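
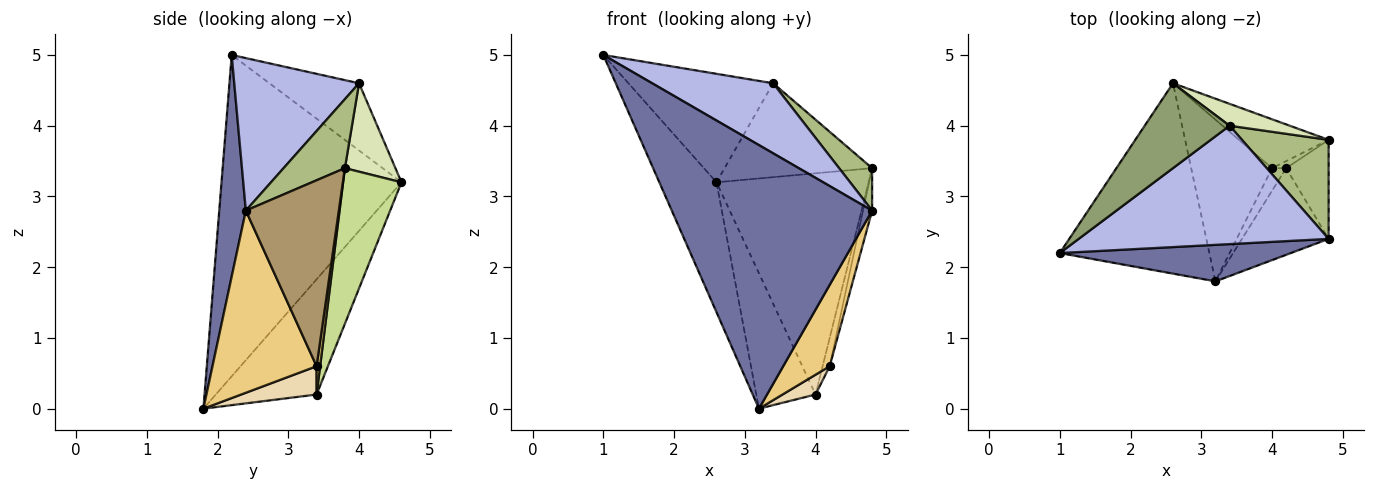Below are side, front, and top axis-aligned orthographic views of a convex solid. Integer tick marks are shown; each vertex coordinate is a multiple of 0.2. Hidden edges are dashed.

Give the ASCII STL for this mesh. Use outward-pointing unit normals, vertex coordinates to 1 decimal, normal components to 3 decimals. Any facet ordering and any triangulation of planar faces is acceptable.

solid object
 facet normal 0.130 -0.982 0.136
  outer loop
   vertex 3.2 1.8 0.0
   vertex 4.8 2.4 2.8
   vertex 1.0 2.2 5.0
  endloop
 endfacet
 facet normal -0.871 0.277 -0.405
  outer loop
   vertex 3.2 1.8 0.0
   vertex 1.0 2.2 5.0
   vertex 2.6 4.6 3.2
  endloop
 endfacet
 facet normal -0.738 0.434 -0.518
  outer loop
   vertex 4.0 3.4 0.2
   vertex 3.2 1.8 0.0
   vertex 2.6 4.6 3.2
  endloop
 endfacet
 facet normal 0.465 -0.451 0.762
  outer loop
   vertex 3.4 4.0 4.6
   vertex 1.0 2.2 5.0
   vertex 4.8 2.4 2.8
  endloop
 endfacet
 facet normal -0.439 0.708 0.554
  outer loop
   vertex 3.4 4.0 4.6
   vertex 2.6 4.6 3.2
   vertex 1.0 2.2 5.0
  endloop
 endfacet
 facet normal 0.590 -0.318 0.742
  outer loop
   vertex 4.8 3.8 3.4
   vertex 3.4 4.0 4.6
   vertex 4.8 2.4 2.8
  endloop
 endfacet
 facet normal 0.351 0.914 -0.202
  outer loop
   vertex 4.8 3.8 3.4
   vertex 4.0 3.4 0.2
   vertex 2.6 4.6 3.2
  endloop
 endfacet
 facet normal 0.316 0.924 0.215
  outer loop
   vertex 4.8 3.8 3.4
   vertex 2.6 4.6 3.2
   vertex 3.4 4.0 4.6
  endloop
 endfacet
 facet normal 0.971 0.095 -0.222
  outer loop
   vertex 4.2 3.4 0.6
   vertex 4.8 3.8 3.4
   vertex 4.8 2.4 2.8
  endloop
 endfacet
 facet normal 0.436 0.873 -0.218
  outer loop
   vertex 4.2 3.4 0.6
   vertex 4.0 3.4 0.2
   vertex 4.8 3.8 3.4
  endloop
 endfacet
 facet normal 0.837 -0.374 -0.398
  outer loop
   vertex 4.2 3.4 0.6
   vertex 4.8 2.4 2.8
   vertex 3.2 1.8 0.0
  endloop
 endfacet
 facet normal 0.833 -0.364 -0.416
  outer loop
   vertex 4.2 3.4 0.6
   vertex 3.2 1.8 0.0
   vertex 4.0 3.4 0.2
  endloop
 endfacet
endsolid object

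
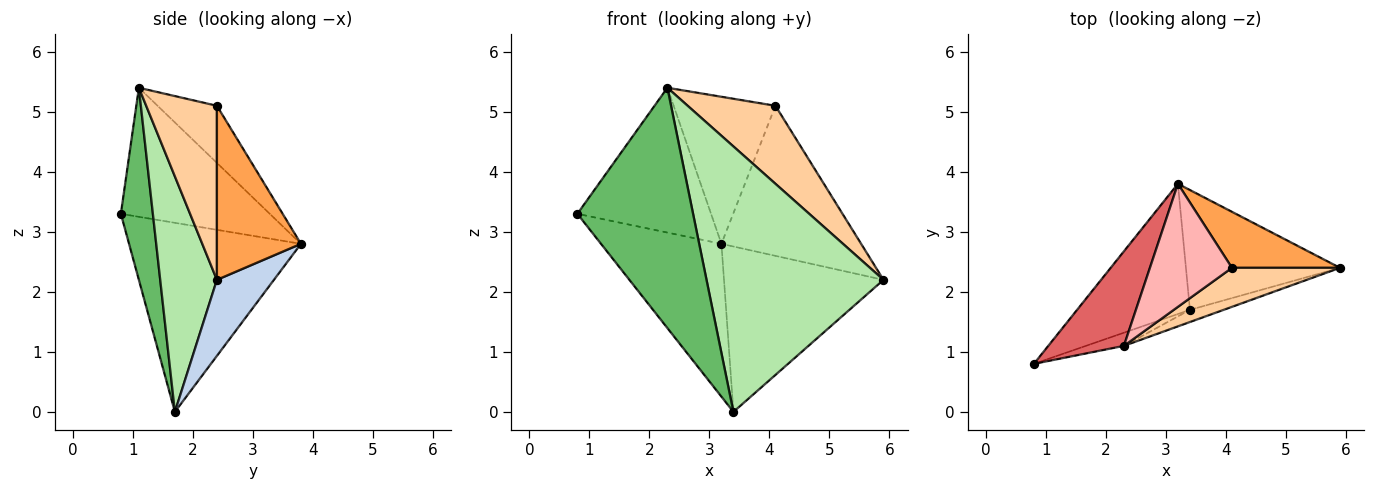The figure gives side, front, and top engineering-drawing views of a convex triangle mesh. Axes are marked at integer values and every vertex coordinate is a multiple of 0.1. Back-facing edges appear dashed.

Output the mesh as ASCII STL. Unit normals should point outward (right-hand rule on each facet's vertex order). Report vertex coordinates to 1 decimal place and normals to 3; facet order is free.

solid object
 facet normal -0.736 0.515 -0.439
  outer loop
   vertex 3.4 1.7 0.0
   vertex 0.8 0.8 3.3
   vertex 3.2 3.8 2.8
  endloop
 endfacet
 facet normal 0.278 0.778 -0.564
  outer loop
   vertex 3.4 1.7 0.0
   vertex 3.2 3.8 2.8
   vertex 5.9 2.4 2.2
  endloop
 endfacet
 facet normal 0.491 0.816 0.305
  outer loop
   vertex 4.1 2.4 5.1
   vertex 5.9 2.4 2.2
   vertex 3.2 3.8 2.8
  endloop
 endfacet
 facet normal 0.585 -0.726 0.363
  outer loop
   vertex 2.3 1.1 5.4
   vertex 5.9 2.4 2.2
   vertex 4.1 2.4 5.1
  endloop
 endfacet
 facet normal 0.266 -0.962 -0.053
  outer loop
   vertex 2.3 1.1 5.4
   vertex 0.8 0.8 3.3
   vertex 3.4 1.7 0.0
  endloop
 endfacet
 facet normal 0.305 -0.951 -0.044
  outer loop
   vertex 2.3 1.1 5.4
   vertex 3.4 1.7 0.0
   vertex 5.9 2.4 2.2
  endloop
 endfacet
 facet normal -0.682 0.612 0.400
  outer loop
   vertex 2.3 1.1 5.4
   vertex 3.2 3.8 2.8
   vertex 0.8 0.8 3.3
  endloop
 endfacet
 facet normal -0.408 0.700 0.586
  outer loop
   vertex 2.3 1.1 5.4
   vertex 4.1 2.4 5.1
   vertex 3.2 3.8 2.8
  endloop
 endfacet
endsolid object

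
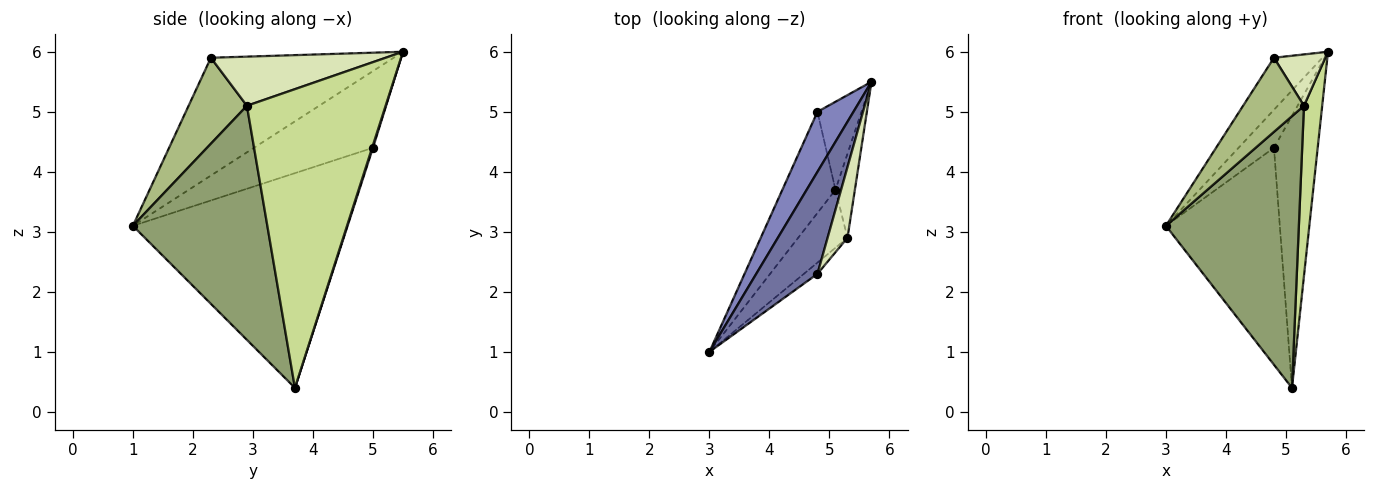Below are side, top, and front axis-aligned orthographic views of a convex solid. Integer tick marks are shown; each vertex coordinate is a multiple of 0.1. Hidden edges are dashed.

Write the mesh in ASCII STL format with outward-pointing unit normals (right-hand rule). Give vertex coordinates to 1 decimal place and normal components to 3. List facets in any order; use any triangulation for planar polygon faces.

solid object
 facet normal -0.864 0.229 0.449
  outer loop
   vertex 4.8 2.3 5.9
   vertex 5.7 5.5 6.0
   vertex 3.0 1.0 3.1
  endloop
 endfacet
 facet normal -0.874 0.260 0.410
  outer loop
   vertex 4.8 5.0 4.4
   vertex 3.0 1.0 3.1
   vertex 5.7 5.5 6.0
  endloop
 endfacet
 facet normal -0.863 0.458 -0.214
  outer loop
   vertex 4.8 5.0 4.4
   vertex 5.1 3.7 0.4
   vertex 3.0 1.0 3.1
  endloop
 endfacet
 facet normal 0.019 0.951 -0.308
  outer loop
   vertex 4.8 5.0 4.4
   vertex 5.7 5.5 6.0
   vertex 5.1 3.7 0.4
  endloop
 endfacet
 facet normal 0.703 -0.695 -0.148
  outer loop
   vertex 5.3 2.9 5.1
   vertex 3.0 1.0 3.1
   vertex 5.1 3.7 0.4
  endloop
 endfacet
 facet normal 0.688 -0.718 -0.109
  outer loop
   vertex 5.3 2.9 5.1
   vertex 4.8 2.3 5.9
   vertex 3.0 1.0 3.1
  endloop
 endfacet
 facet normal 0.989 -0.130 -0.064
  outer loop
   vertex 5.3 2.9 5.1
   vertex 5.1 3.7 0.4
   vertex 5.7 5.5 6.0
  endloop
 endfacet
 facet normal 0.894 -0.263 0.362
  outer loop
   vertex 5.3 2.9 5.1
   vertex 5.7 5.5 6.0
   vertex 4.8 2.3 5.9
  endloop
 endfacet
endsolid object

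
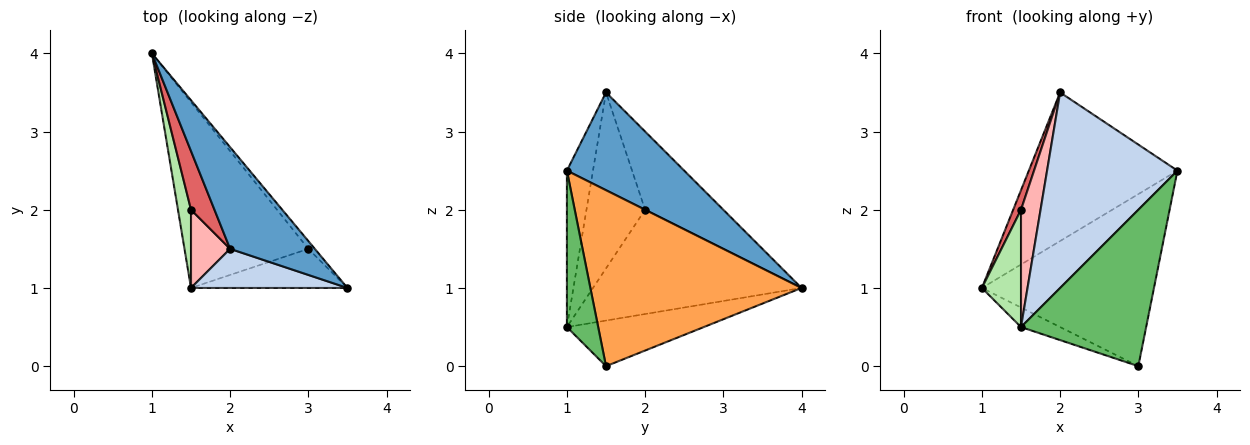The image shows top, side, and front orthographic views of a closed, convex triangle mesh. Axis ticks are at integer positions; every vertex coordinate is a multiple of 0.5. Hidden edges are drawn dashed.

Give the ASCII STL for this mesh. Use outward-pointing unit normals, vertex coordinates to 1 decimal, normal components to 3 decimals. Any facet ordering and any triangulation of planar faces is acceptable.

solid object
 facet normal 0.546 0.691 0.473
  outer loop
   vertex 2.0 1.5 3.5
   vertex 3.5 1.0 2.5
   vertex 1.0 4.0 1.0
  endloop
 endfacet
 facet normal -0.192 -0.962 0.192
  outer loop
   vertex 2.0 1.5 3.5
   vertex 1.5 1.0 0.5
   vertex 3.5 1.0 2.5
  endloop
 endfacet
 facet normal 0.775 0.631 -0.029
  outer loop
   vertex 3.0 1.5 0.0
   vertex 1.0 4.0 1.0
   vertex 3.5 1.0 2.5
  endloop
 endfacet
 facet normal -0.344 0.098 -0.934
  outer loop
   vertex 3.0 1.5 0.0
   vertex 1.5 1.0 0.5
   vertex 1.0 4.0 1.0
  endloop
 endfacet
 facet normal 0.236 -0.943 -0.236
  outer loop
   vertex 3.0 1.5 0.0
   vertex 3.5 1.0 2.5
   vertex 1.5 1.0 0.5
  endloop
 endfacet
 facet normal -0.976 -0.183 0.122
  outer loop
   vertex 1.5 2.0 2.0
   vertex 1.0 4.0 1.0
   vertex 1.5 1.0 0.5
  endloop
 endfacet
 facet normal -0.953 -0.095 0.286
  outer loop
   vertex 1.5 2.0 2.0
   vertex 2.0 1.5 3.5
   vertex 1.0 4.0 1.0
  endloop
 endfacet
 facet normal -0.928 -0.309 0.206
  outer loop
   vertex 1.5 2.0 2.0
   vertex 1.5 1.0 0.5
   vertex 2.0 1.5 3.5
  endloop
 endfacet
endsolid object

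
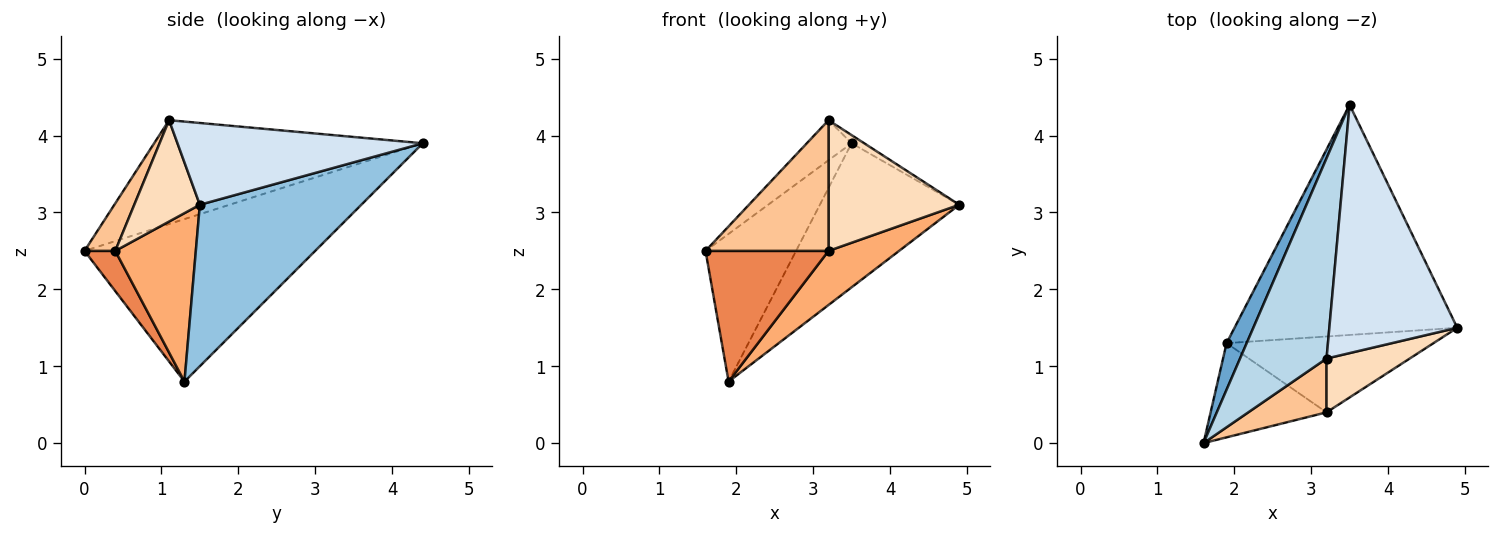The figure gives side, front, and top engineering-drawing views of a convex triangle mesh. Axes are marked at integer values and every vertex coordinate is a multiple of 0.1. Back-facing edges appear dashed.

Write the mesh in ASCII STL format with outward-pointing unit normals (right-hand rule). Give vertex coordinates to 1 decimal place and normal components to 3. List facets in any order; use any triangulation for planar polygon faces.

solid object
 facet normal -0.925 0.363 0.114
  outer loop
   vertex 1.9 1.3 0.8
   vertex 1.6 0.0 2.5
   vertex 3.5 4.4 3.9
  endloop
 endfacet
 facet normal 0.524 0.452 -0.722
  outer loop
   vertex 1.9 1.3 0.8
   vertex 3.5 4.4 3.9
   vertex 4.9 1.5 3.1
  endloop
 endfacet
 facet normal -0.762 0.127 0.635
  outer loop
   vertex 3.2 1.1 4.2
   vertex 3.5 4.4 3.9
   vertex 1.6 0.0 2.5
  endloop
 endfacet
 facet normal 0.538 0.028 0.842
  outer loop
   vertex 3.2 1.1 4.2
   vertex 4.9 1.5 3.1
   vertex 3.5 4.4 3.9
  endloop
 endfacet
 facet normal 0.199 -0.795 -0.573
  outer loop
   vertex 3.2 0.4 2.5
   vertex 1.6 0.0 2.5
   vertex 1.9 1.3 0.8
  endloop
 endfacet
 facet normal 0.553 -0.484 -0.679
  outer loop
   vertex 3.2 0.4 2.5
   vertex 1.9 1.3 0.8
   vertex 4.9 1.5 3.1
  endloop
 endfacet
 facet normal 0.225 -0.901 0.371
  outer loop
   vertex 3.2 0.4 2.5
   vertex 3.2 1.1 4.2
   vertex 1.6 0.0 2.5
  endloop
 endfacet
 facet normal 0.421 -0.839 0.345
  outer loop
   vertex 3.2 0.4 2.5
   vertex 4.9 1.5 3.1
   vertex 3.2 1.1 4.2
  endloop
 endfacet
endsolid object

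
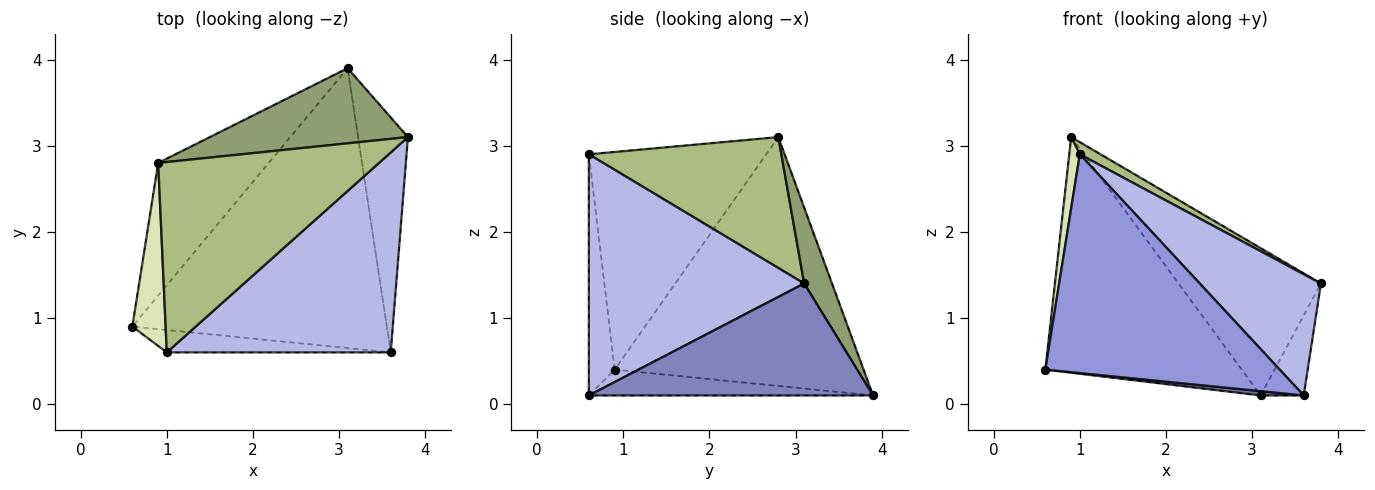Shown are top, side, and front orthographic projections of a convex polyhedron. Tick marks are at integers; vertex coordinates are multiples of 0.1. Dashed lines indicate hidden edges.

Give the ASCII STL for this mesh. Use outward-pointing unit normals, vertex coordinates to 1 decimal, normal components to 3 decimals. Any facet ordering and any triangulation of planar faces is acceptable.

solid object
 facet normal -0.101 -0.015 -0.995
  outer loop
   vertex 3.1 3.9 0.1
   vertex 3.6 0.6 0.1
   vertex 0.6 0.9 0.4
  endloop
 endfacet
 facet normal 0.905 0.137 -0.403
  outer loop
   vertex 3.1 3.9 0.1
   vertex 3.8 3.1 1.4
   vertex 3.6 0.6 0.1
  endloop
 endfacet
 facet normal -0.109 -0.989 -0.101
  outer loop
   vertex 1.0 0.6 2.9
   vertex 0.6 0.9 0.4
   vertex 3.6 0.6 0.1
  endloop
 endfacet
 facet normal 0.677 -0.381 0.629
  outer loop
   vertex 1.0 0.6 2.9
   vertex 3.6 0.6 0.1
   vertex 3.8 3.1 1.4
  endloop
 endfacet
 facet normal 0.172 0.878 0.448
  outer loop
   vertex 0.9 2.8 3.1
   vertex 3.8 3.1 1.4
   vertex 3.1 3.9 0.1
  endloop
 endfacet
 facet normal 0.509 -0.055 0.859
  outer loop
   vertex 0.9 2.8 3.1
   vertex 1.0 0.6 2.9
   vertex 3.8 3.1 1.4
  endloop
 endfacet
 facet normal -0.741 0.585 -0.329
  outer loop
   vertex 0.9 2.8 3.1
   vertex 3.1 3.9 0.1
   vertex 0.6 0.9 0.4
  endloop
 endfacet
 facet normal -0.987 -0.059 0.151
  outer loop
   vertex 0.9 2.8 3.1
   vertex 0.6 0.9 0.4
   vertex 1.0 0.6 2.9
  endloop
 endfacet
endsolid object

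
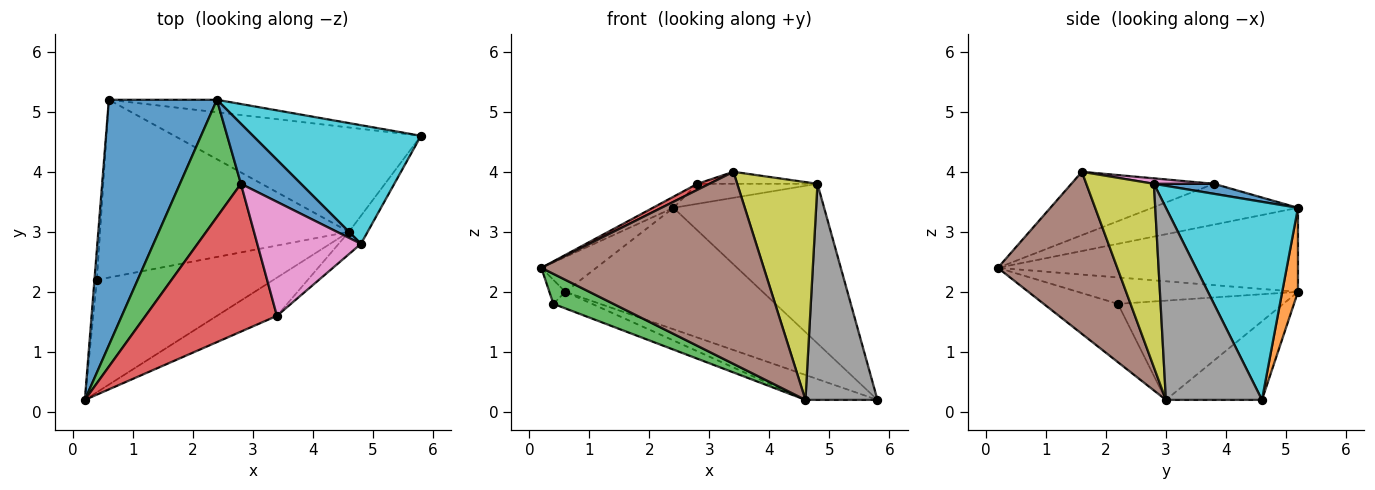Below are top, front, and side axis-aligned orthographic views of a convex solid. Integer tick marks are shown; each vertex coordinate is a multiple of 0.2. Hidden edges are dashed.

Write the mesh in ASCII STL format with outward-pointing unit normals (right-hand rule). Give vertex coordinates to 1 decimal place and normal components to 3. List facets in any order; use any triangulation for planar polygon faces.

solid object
 facet normal -0.610 0.112 0.784
  outer loop
   vertex 0.6 5.2 2.0
   vertex 0.2 0.2 2.4
   vertex 2.4 5.2 3.4
  endloop
 endfacet
 facet normal 0.079 0.992 -0.102
  outer loop
   vertex 0.6 5.2 2.0
   vertex 2.4 5.2 3.4
   vertex 5.8 4.6 0.2
  endloop
 endfacet
 facet normal -0.555 0.078 0.828
  outer loop
   vertex 2.8 3.8 3.8
   vertex 2.4 5.2 3.4
   vertex 0.2 0.2 2.4
  endloop
 endfacet
 facet normal -0.434 -0.037 0.900
  outer loop
   vertex 2.8 3.8 3.8
   vertex 0.2 0.2 2.4
   vertex 3.4 1.6 4.0
  endloop
 endfacet
 facet normal -0.296 0.222 -0.929
  outer loop
   vertex 4.6 3.0 0.2
   vertex 0.6 5.2 2.0
   vertex 5.8 4.6 0.2
  endloop
 endfacet
 facet normal 0.466 -0.868 -0.173
  outer loop
   vertex 4.6 3.0 0.2
   vertex 3.4 1.6 4.0
   vertex 0.2 0.2 2.4
  endloop
 endfacet
 facet normal 0.052 0.105 0.993
  outer loop
   vertex 4.8 2.8 3.8
   vertex 2.8 3.8 3.8
   vertex 3.4 1.6 4.0
  endloop
 endfacet
 facet normal 0.798 -0.598 -0.078
  outer loop
   vertex 4.8 2.8 3.8
   vertex 4.6 3.0 0.2
   vertex 5.8 4.6 0.2
  endloop
 endfacet
 facet normal 0.642 -0.762 -0.078
  outer loop
   vertex 4.8 2.8 3.8
   vertex 3.4 1.6 4.0
   vertex 4.6 3.0 0.2
  endloop
 endfacet
 facet normal 0.575 0.657 0.488
  outer loop
   vertex 4.8 2.8 3.8
   vertex 5.8 4.6 0.2
   vertex 2.4 5.2 3.4
  endloop
 endfacet
 facet normal 0.156 0.312 0.937
  outer loop
   vertex 4.8 2.8 3.8
   vertex 2.4 5.2 3.4
   vertex 2.8 3.8 3.8
  endloop
 endfacet
 facet normal -0.993 0.072 -0.090
  outer loop
   vertex 0.4 2.2 1.8
   vertex 0.2 0.2 2.4
   vertex 0.6 5.2 2.0
  endloop
 endfacet
 facet normal -0.304 -0.246 -0.920
  outer loop
   vertex 0.4 2.2 1.8
   vertex 4.6 3.0 0.2
   vertex 0.2 0.2 2.4
  endloop
 endfacet
 facet normal -0.369 0.086 -0.925
  outer loop
   vertex 0.4 2.2 1.8
   vertex 0.6 5.2 2.0
   vertex 4.6 3.0 0.2
  endloop
 endfacet
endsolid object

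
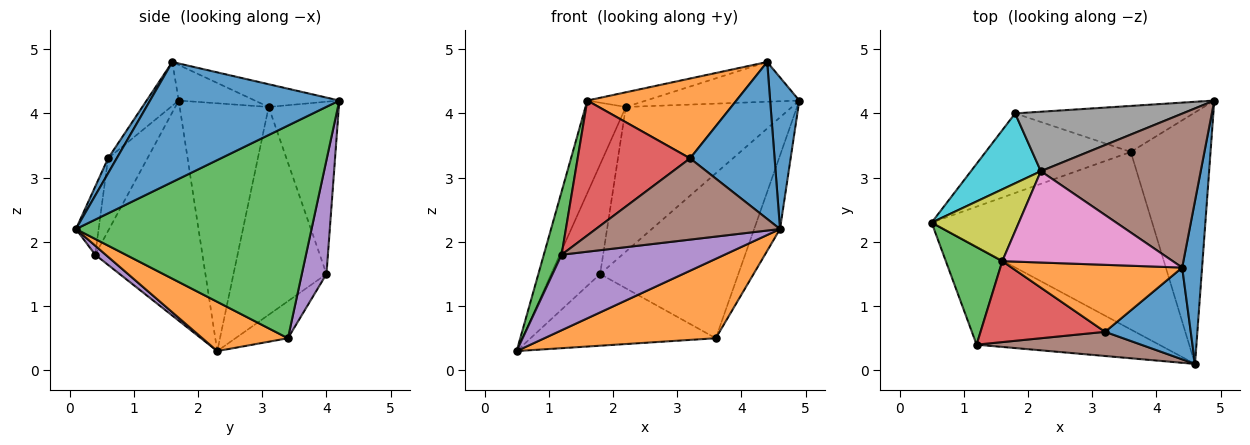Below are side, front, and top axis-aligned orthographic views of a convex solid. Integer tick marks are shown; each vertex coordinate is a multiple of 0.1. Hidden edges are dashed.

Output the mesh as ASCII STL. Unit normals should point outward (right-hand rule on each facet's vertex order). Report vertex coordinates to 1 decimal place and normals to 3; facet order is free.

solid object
 facet normal 0.975 -0.150 0.162
  outer loop
   vertex 4.4 1.6 4.8
   vertex 4.6 0.1 2.2
   vertex 4.9 4.2 4.2
  endloop
 endfacet
 facet normal 0.200 -0.400 -0.894
  outer loop
   vertex 3.6 3.4 0.5
   vertex 4.6 0.1 2.2
   vertex 0.5 2.3 0.3
  endloop
 endfacet
 facet normal 0.931 0.102 -0.349
  outer loop
   vertex 3.6 3.4 0.5
   vertex 4.9 4.2 4.2
   vertex 4.6 0.1 2.2
  endloop
 endfacet
 facet normal -0.186 0.658 -0.730
  outer loop
   vertex 1.8 4.0 1.5
   vertex 3.6 3.4 0.5
   vertex 0.5 2.3 0.3
  endloop
 endfacet
 facet normal 0.169 0.949 -0.265
  outer loop
   vertex 1.8 4.0 1.5
   vertex 4.9 4.2 4.2
   vertex 3.6 3.4 0.5
  endloop
 endfacet
 facet normal -0.136 0.248 0.959
  outer loop
   vertex 2.2 3.1 4.1
   vertex 4.4 1.6 4.8
   vertex 4.9 4.2 4.2
  endloop
 endfacet
 facet normal -0.202 0.156 0.967
  outer loop
   vertex 2.2 3.1 4.1
   vertex 1.6 1.7 4.2
   vertex 4.4 1.6 4.8
  endloop
 endfacet
 facet normal -0.364 0.861 0.354
  outer loop
   vertex 2.2 3.1 4.1
   vertex 4.9 4.2 4.2
   vertex 1.8 4.0 1.5
  endloop
 endfacet
 facet normal -0.867 0.393 0.305
  outer loop
   vertex 2.2 3.1 4.1
   vertex 0.5 2.3 0.3
   vertex 1.6 1.7 4.2
  endloop
 endfacet
 facet normal -0.848 0.447 0.285
  outer loop
   vertex 2.2 3.1 4.1
   vertex 1.8 4.0 1.5
   vertex 0.5 2.3 0.3
  endloop
 endfacet
 facet normal 0.088 -0.860 0.503
  outer loop
   vertex 3.2 0.6 3.3
   vertex 4.6 0.1 2.2
   vertex 4.4 1.6 4.8
  endloop
 endfacet
 facet normal -0.163 -0.756 0.634
  outer loop
   vertex 3.2 0.6 3.3
   vertex 4.4 1.6 4.8
   vertex 1.6 1.7 4.2
  endloop
 endfacet
 facet normal -0.956 -0.159 0.245
  outer loop
   vertex 1.2 0.4 1.8
   vertex 1.6 1.7 4.2
   vertex 0.5 2.3 0.3
  endloop
 endfacet
 facet normal -0.287 -0.821 0.493
  outer loop
   vertex 1.2 0.4 1.8
   vertex 3.2 0.6 3.3
   vertex 1.6 1.7 4.2
  endloop
 endfacet
 facet normal 0.039 -0.610 -0.791
  outer loop
   vertex 1.2 0.4 1.8
   vertex 0.5 2.3 0.3
   vertex 4.6 0.1 2.2
  endloop
 endfacet
 facet normal -0.117 -0.952 0.283
  outer loop
   vertex 1.2 0.4 1.8
   vertex 4.6 0.1 2.2
   vertex 3.2 0.6 3.3
  endloop
 endfacet
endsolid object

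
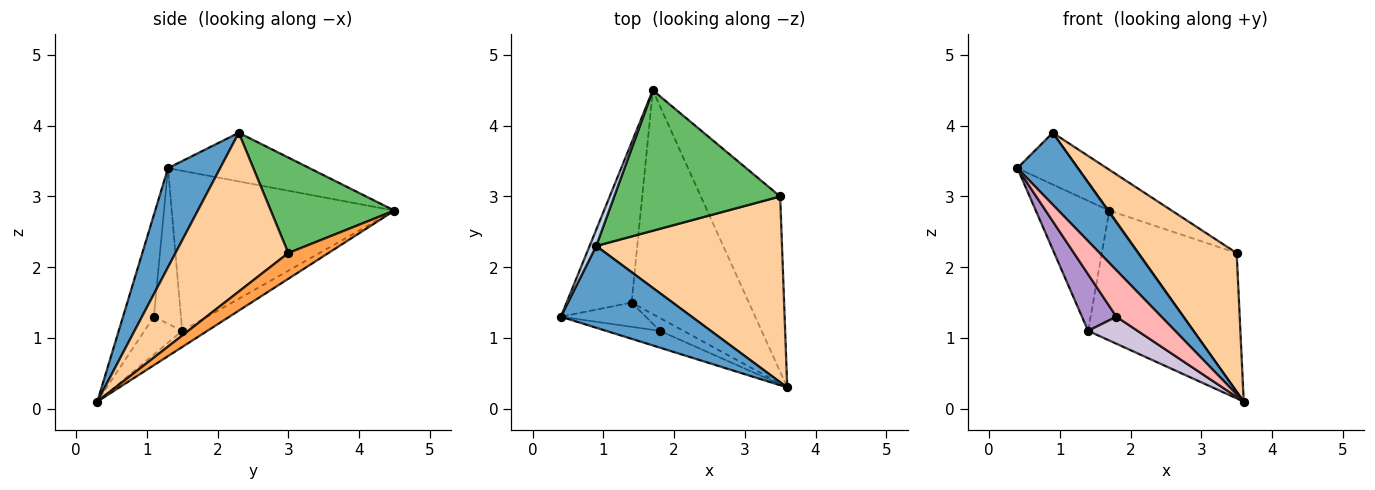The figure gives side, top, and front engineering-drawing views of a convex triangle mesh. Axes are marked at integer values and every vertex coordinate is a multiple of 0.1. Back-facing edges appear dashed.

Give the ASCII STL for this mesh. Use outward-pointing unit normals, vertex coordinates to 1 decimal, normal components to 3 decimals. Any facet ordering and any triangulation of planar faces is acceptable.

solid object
 facet normal 0.494 -0.574 0.653
  outer loop
   vertex 0.9 2.3 3.9
   vertex 0.4 1.3 3.4
   vertex 3.6 0.3 0.1
  endloop
 endfacet
 facet normal -0.911 0.393 0.124
  outer loop
   vertex 0.9 2.3 3.9
   vertex 1.7 4.5 2.8
   vertex 0.4 1.3 3.4
  endloop
 endfacet
 facet normal 0.247 0.601 -0.760
  outer loop
   vertex 3.5 3.0 2.2
   vertex 3.6 0.3 0.1
   vertex 1.7 4.5 2.8
  endloop
 endfacet
 facet normal 0.565 -0.493 0.661
  outer loop
   vertex 3.5 3.0 2.2
   vertex 0.9 2.3 3.9
   vertex 3.6 0.3 0.1
  endloop
 endfacet
 facet normal 0.484 0.244 0.840
  outer loop
   vertex 3.5 3.0 2.2
   vertex 1.7 4.5 2.8
   vertex 0.9 2.3 3.9
  endloop
 endfacet
 facet normal -0.886 0.292 -0.360
  outer loop
   vertex 1.4 1.5 1.1
   vertex 0.4 1.3 3.4
   vertex 1.7 4.5 2.8
  endloop
 endfacet
 facet normal -0.118 0.498 -0.859
  outer loop
   vertex 1.4 1.5 1.1
   vertex 1.7 4.5 2.8
   vertex 3.6 0.3 0.1
  endloop
 endfacet
 facet normal -0.542 -0.790 -0.286
  outer loop
   vertex 1.8 1.1 1.3
   vertex 3.6 0.3 0.1
   vertex 0.4 1.3 3.4
  endloop
 endfacet
 facet normal -0.585 -0.745 -0.319
  outer loop
   vertex 1.8 1.1 1.3
   vertex 0.4 1.3 3.4
   vertex 1.4 1.5 1.1
  endloop
 endfacet
 facet normal -0.567 -0.744 -0.354
  outer loop
   vertex 1.8 1.1 1.3
   vertex 1.4 1.5 1.1
   vertex 3.6 0.3 0.1
  endloop
 endfacet
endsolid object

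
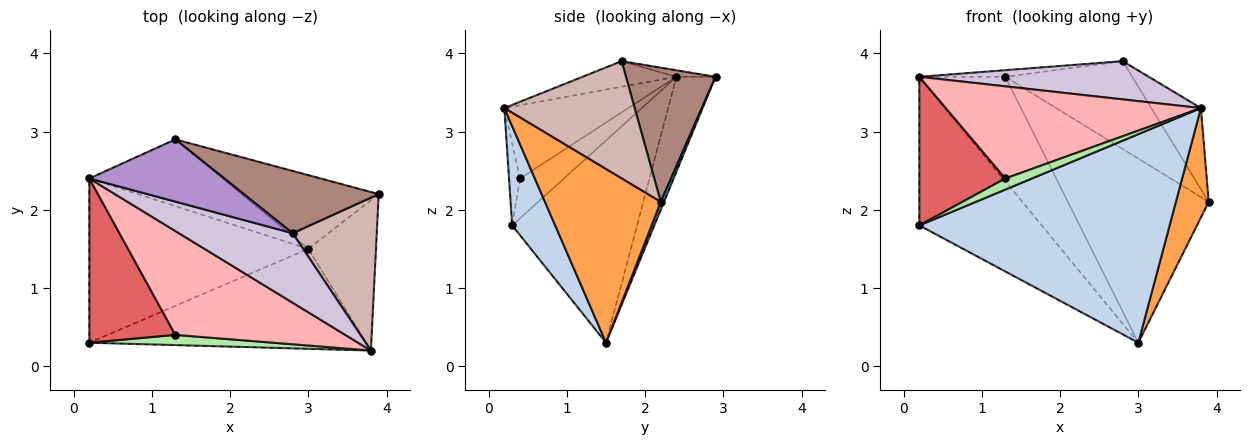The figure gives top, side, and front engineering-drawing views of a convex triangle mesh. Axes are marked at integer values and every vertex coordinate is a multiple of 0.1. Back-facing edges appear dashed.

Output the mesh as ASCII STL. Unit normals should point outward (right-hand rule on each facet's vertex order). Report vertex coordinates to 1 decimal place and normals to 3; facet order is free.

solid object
 facet normal 0.021 0.928 -0.372
  outer loop
   vertex 3.0 1.5 0.3
   vertex 1.3 2.9 3.7
   vertex 3.9 2.2 2.1
  endloop
 endfacet
 facet normal 0.153 -0.891 -0.427
  outer loop
   vertex 3.0 1.5 0.3
   vertex 3.8 0.2 3.3
   vertex 0.2 0.3 1.8
  endloop
 endfacet
 facet normal 0.901 -0.256 -0.351
  outer loop
   vertex 3.0 1.5 0.3
   vertex 3.9 2.2 2.1
   vertex 3.8 0.2 3.3
  endloop
 endfacet
 facet normal -0.565 0.554 -0.612
  outer loop
   vertex 0.2 2.4 3.7
   vertex 3.0 1.5 0.3
   vertex 0.2 0.3 1.8
  endloop
 endfacet
 facet normal -0.358 0.787 -0.503
  outer loop
   vertex 0.2 2.4 3.7
   vertex 1.3 2.9 3.7
   vertex 3.0 1.5 0.3
  endloop
 endfacet
 facet normal -0.290 -0.704 0.649
  outer loop
   vertex 1.3 0.4 2.4
   vertex 0.2 0.3 1.8
   vertex 3.8 0.2 3.3
  endloop
 endfacet
 facet normal -0.325 -0.635 0.701
  outer loop
   vertex 1.3 0.4 2.4
   vertex 0.2 2.4 3.7
   vertex 0.2 0.3 1.8
  endloop
 endfacet
 facet normal -0.307 -0.632 0.712
  outer loop
   vertex 1.3 0.4 2.4
   vertex 3.8 0.2 3.3
   vertex 0.2 2.4 3.7
  endloop
 endfacet
 facet normal -0.048 0.106 0.993
  outer loop
   vertex 2.8 1.7 3.9
   vertex 1.3 2.9 3.7
   vertex 0.2 2.4 3.7
  endloop
 endfacet
 facet normal -0.193 -0.473 0.860
  outer loop
   vertex 2.8 1.7 3.9
   vertex 0.2 2.4 3.7
   vertex 3.8 0.2 3.3
  endloop
 endfacet
 facet normal 0.499 0.707 0.501
  outer loop
   vertex 2.8 1.7 3.9
   vertex 3.9 2.2 2.1
   vertex 1.3 2.9 3.7
  endloop
 endfacet
 facet normal 0.777 0.295 0.557
  outer loop
   vertex 2.8 1.7 3.9
   vertex 3.8 0.2 3.3
   vertex 3.9 2.2 2.1
  endloop
 endfacet
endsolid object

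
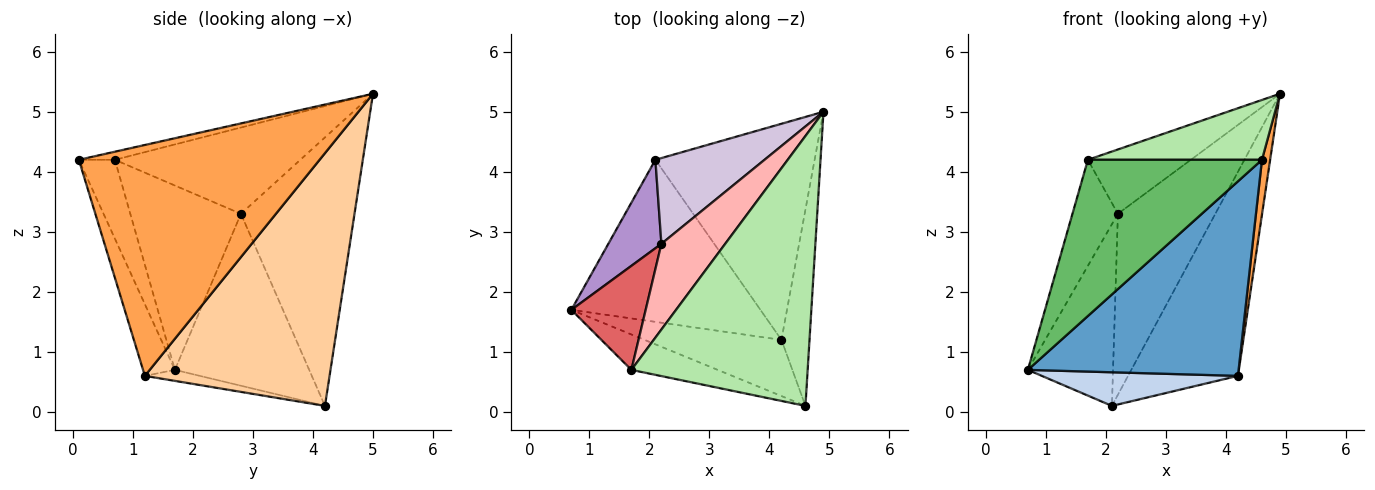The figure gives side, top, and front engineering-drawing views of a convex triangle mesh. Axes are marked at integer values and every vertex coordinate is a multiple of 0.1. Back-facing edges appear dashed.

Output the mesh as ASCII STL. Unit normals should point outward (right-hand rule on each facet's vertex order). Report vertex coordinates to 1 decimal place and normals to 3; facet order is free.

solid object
 facet normal -0.144 -0.951 -0.275
  outer loop
   vertex 4.2 1.2 0.6
   vertex 4.6 0.1 4.2
   vertex 0.7 1.7 0.7
  endloop
 endfacet
 facet normal -0.057 -0.203 -0.978
  outer loop
   vertex 4.2 1.2 0.6
   vertex 0.7 1.7 0.7
   vertex 2.1 4.2 0.1
  endloop
 endfacet
 facet normal 0.992 -0.034 -0.121
  outer loop
   vertex 4.2 1.2 0.6
   vertex 4.9 5.0 5.3
   vertex 4.6 0.1 4.2
  endloop
 endfacet
 facet normal 0.756 0.450 -0.476
  outer loop
   vertex 4.2 1.2 0.6
   vertex 2.1 4.2 0.1
   vertex 4.9 5.0 5.3
  endloop
 endfacet
 facet normal -0.198 -0.956 -0.217
  outer loop
   vertex 1.7 0.7 4.2
   vertex 0.7 1.7 0.7
   vertex 4.6 0.1 4.2
  endloop
 endfacet
 facet normal -0.045 -0.216 0.975
  outer loop
   vertex 1.7 0.7 4.2
   vertex 4.6 0.1 4.2
   vertex 4.9 5.0 5.3
  endloop
 endfacet
 facet normal -0.867 0.356 0.349
  outer loop
   vertex 2.2 2.8 3.3
   vertex 0.7 1.7 0.7
   vertex 1.7 0.7 4.2
  endloop
 endfacet
 facet normal -0.734 0.408 0.543
  outer loop
   vertex 2.2 2.8 3.3
   vertex 1.7 0.7 4.2
   vertex 4.9 5.0 5.3
  endloop
 endfacet
 facet normal -0.817 0.518 0.252
  outer loop
   vertex 2.2 2.8 3.3
   vertex 2.1 4.2 0.1
   vertex 0.7 1.7 0.7
  endloop
 endfacet
 facet normal -0.725 0.622 0.295
  outer loop
   vertex 2.2 2.8 3.3
   vertex 4.9 5.0 5.3
   vertex 2.1 4.2 0.1
  endloop
 endfacet
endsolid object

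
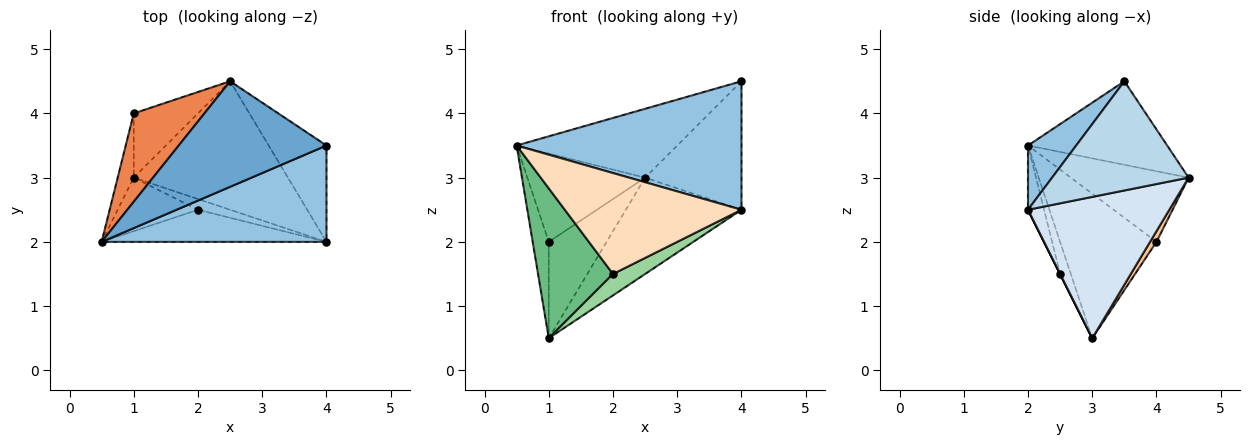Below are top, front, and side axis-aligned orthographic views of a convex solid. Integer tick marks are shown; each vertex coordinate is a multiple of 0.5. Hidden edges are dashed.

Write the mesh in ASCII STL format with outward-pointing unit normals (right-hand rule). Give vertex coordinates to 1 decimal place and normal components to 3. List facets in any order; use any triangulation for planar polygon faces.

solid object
 facet normal -0.428 0.494 0.757
  outer loop
   vertex 2.5 4.5 3.0
   vertex 0.5 2.0 3.5
   vertex 4.0 3.5 4.5
  endloop
 endfacet
 facet normal 0.169 -0.788 0.591
  outer loop
   vertex 4.0 2.0 2.5
   vertex 4.0 3.5 4.5
   vertex 0.5 2.0 3.5
  endloop
 endfacet
 facet normal 0.750 0.529 -0.397
  outer loop
   vertex 4.0 2.0 2.5
   vertex 2.5 4.5 3.0
   vertex 4.0 3.5 4.5
  endloop
 endfacet
 facet normal 0.591 0.484 -0.645
  outer loop
   vertex 1.0 3.0 0.5
   vertex 2.5 4.5 3.0
   vertex 4.0 2.0 2.5
  endloop
 endfacet
 facet normal -0.577 0.577 0.577
  outer loop
   vertex 1.0 4.0 2.0
   vertex 0.5 2.0 3.5
   vertex 2.5 4.5 3.0
  endloop
 endfacet
 facet normal -0.981 0.163 -0.109
  outer loop
   vertex 1.0 4.0 2.0
   vertex 1.0 3.0 0.5
   vertex 0.5 2.0 3.5
  endloop
 endfacet
 facet normal 0.092 0.829 -0.552
  outer loop
   vertex 1.0 4.0 2.0
   vertex 2.5 4.5 3.0
   vertex 1.0 3.0 0.5
  endloop
 endfacet
 facet normal -0.086 -0.949 -0.302
  outer loop
   vertex 2.0 2.5 1.5
   vertex 4.0 2.0 2.5
   vertex 0.5 2.0 3.5
  endloop
 endfacet
 facet normal -0.133 -0.933 -0.333
  outer loop
   vertex 2.0 2.5 1.5
   vertex 0.5 2.0 3.5
   vertex 1.0 3.0 0.5
  endloop
 endfacet
 facet normal 0.000 -0.894 -0.447
  outer loop
   vertex 2.0 2.5 1.5
   vertex 1.0 3.0 0.5
   vertex 4.0 2.0 2.5
  endloop
 endfacet
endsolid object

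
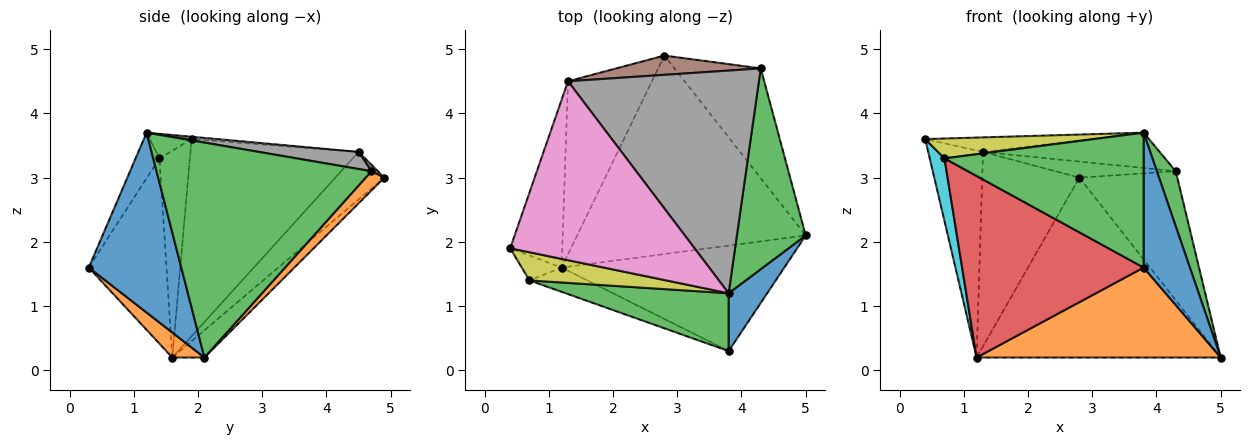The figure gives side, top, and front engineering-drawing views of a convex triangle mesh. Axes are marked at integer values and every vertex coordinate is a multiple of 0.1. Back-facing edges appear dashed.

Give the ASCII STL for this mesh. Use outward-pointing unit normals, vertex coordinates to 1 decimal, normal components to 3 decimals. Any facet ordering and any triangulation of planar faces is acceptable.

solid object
 facet normal -0.088 0.669 -0.738
  outer loop
   vertex 1.2 1.6 0.2
   vertex 2.8 4.9 3.0
   vertex 5.0 2.1 0.2
  endloop
 endfacet
 facet normal 0.143 0.754 -0.641
  outer loop
   vertex 4.3 4.7 3.1
   vertex 5.0 2.1 0.2
   vertex 2.8 4.9 3.0
  endloop
 endfacet
 facet normal 0.949 -0.083 0.304
  outer loop
   vertex 4.3 4.7 3.1
   vertex 3.8 1.2 3.7
   vertex 5.0 2.1 0.2
  endloop
 endfacet
 facet normal -0.922 0.300 -0.243
  outer loop
   vertex 1.3 4.5 3.4
   vertex 1.2 1.6 0.2
   vertex 0.4 1.9 3.6
  endloop
 endfacet
 facet normal -0.352 0.699 -0.622
  outer loop
   vertex 1.3 4.5 3.4
   vertex 2.8 4.9 3.0
   vertex 1.2 1.6 0.2
  endloop
 endfacet
 facet normal 0.034 0.640 0.768
  outer loop
   vertex 1.3 4.5 3.4
   vertex 4.3 4.7 3.1
   vertex 2.8 4.9 3.0
  endloop
 endfacet
 facet normal -0.013 0.081 0.997
  outer loop
   vertex 1.3 4.5 3.4
   vertex 0.4 1.9 3.6
   vertex 3.8 1.2 3.7
  endloop
 endfacet
 facet normal 0.088 0.156 0.984
  outer loop
   vertex 1.3 4.5 3.4
   vertex 3.8 1.2 3.7
   vertex 4.3 4.7 3.1
  endloop
 endfacet
 facet normal -0.141 -0.570 0.809
  outer loop
   vertex 0.7 1.4 3.3
   vertex 3.8 1.2 3.7
   vertex 0.4 1.9 3.6
  endloop
 endfacet
 facet normal -0.887 -0.430 -0.171
  outer loop
   vertex 0.7 1.4 3.3
   vertex 0.4 1.9 3.6
   vertex 1.2 1.6 0.2
  endloop
 endfacet
 facet normal 0.878 -0.439 0.188
  outer loop
   vertex 3.8 0.3 1.6
   vertex 5.0 2.1 0.2
   vertex 3.8 1.2 3.7
  endloop
 endfacet
 facet normal 0.085 -0.646 -0.758
  outer loop
   vertex 3.8 0.3 1.6
   vertex 1.2 1.6 0.2
   vertex 5.0 2.1 0.2
  endloop
 endfacet
 facet normal -0.109 -0.914 0.392
  outer loop
   vertex 3.8 0.3 1.6
   vertex 3.8 1.2 3.7
   vertex 0.7 1.4 3.3
  endloop
 endfacet
 facet normal -0.391 -0.912 -0.122
  outer loop
   vertex 3.8 0.3 1.6
   vertex 0.7 1.4 3.3
   vertex 1.2 1.6 0.2
  endloop
 endfacet
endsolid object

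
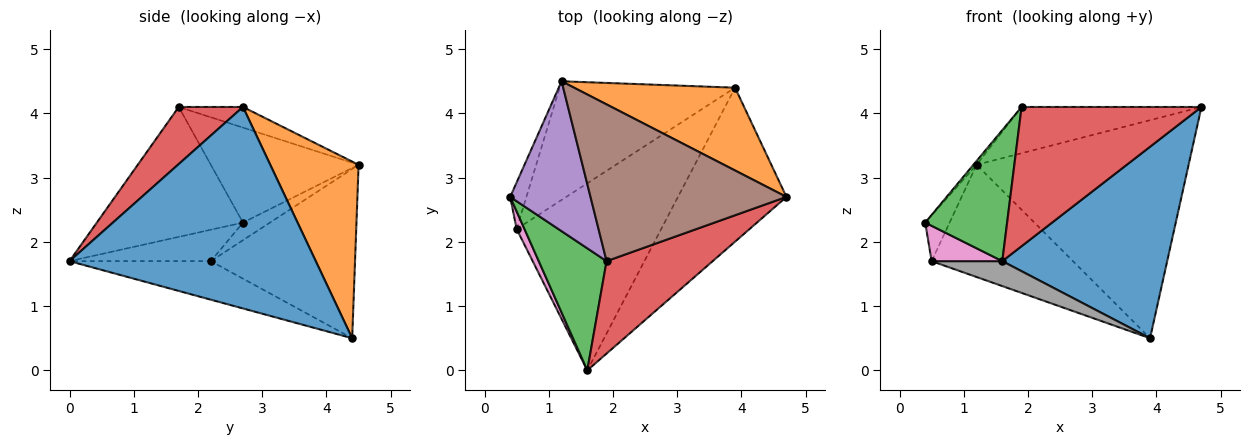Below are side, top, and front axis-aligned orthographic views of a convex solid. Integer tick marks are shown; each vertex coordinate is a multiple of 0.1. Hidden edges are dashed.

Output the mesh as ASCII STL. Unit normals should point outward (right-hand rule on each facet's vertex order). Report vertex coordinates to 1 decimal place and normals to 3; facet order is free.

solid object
 facet normal 0.758 -0.508 -0.408
  outer loop
   vertex 3.9 4.4 0.5
   vertex 4.7 2.7 4.1
   vertex 1.6 0.0 1.7
  endloop
 endfacet
 facet normal 0.363 0.871 0.331
  outer loop
   vertex 1.2 4.5 3.2
   vertex 4.7 2.7 4.1
   vertex 3.9 4.4 0.5
  endloop
 endfacet
 facet normal -0.794 -0.445 0.414
  outer loop
   vertex 1.9 1.7 4.1
   vertex 0.4 2.7 2.3
   vertex 1.6 0.0 1.7
  endloop
 endfacet
 facet normal 0.285 -0.799 0.530
  outer loop
   vertex 1.9 1.7 4.1
   vertex 1.6 0.0 1.7
   vertex 4.7 2.7 4.1
  endloop
 endfacet
 facet normal -0.764 0.017 0.646
  outer loop
   vertex 1.9 1.7 4.1
   vertex 1.2 4.5 3.2
   vertex 0.4 2.7 2.3
  endloop
 endfacet
 facet normal -0.101 0.282 0.954
  outer loop
   vertex 1.9 1.7 4.1
   vertex 4.7 2.7 4.1
   vertex 1.2 4.5 3.2
  endloop
 endfacet
 facet normal -0.873 -0.436 0.218
  outer loop
   vertex 0.5 2.2 1.7
   vertex 1.6 0.0 1.7
   vertex 0.4 2.7 2.3
  endloop
 endfacet
 facet normal -0.256 -0.128 -0.958
  outer loop
   vertex 0.5 2.2 1.7
   vertex 3.9 4.4 0.5
   vertex 1.6 0.0 1.7
  endloop
 endfacet
 facet normal -0.612 0.554 -0.564
  outer loop
   vertex 0.5 2.2 1.7
   vertex 0.4 2.7 2.3
   vertex 1.2 4.5 3.2
  endloop
 endfacet
 facet normal -0.574 0.563 -0.595
  outer loop
   vertex 0.5 2.2 1.7
   vertex 1.2 4.5 3.2
   vertex 3.9 4.4 0.5
  endloop
 endfacet
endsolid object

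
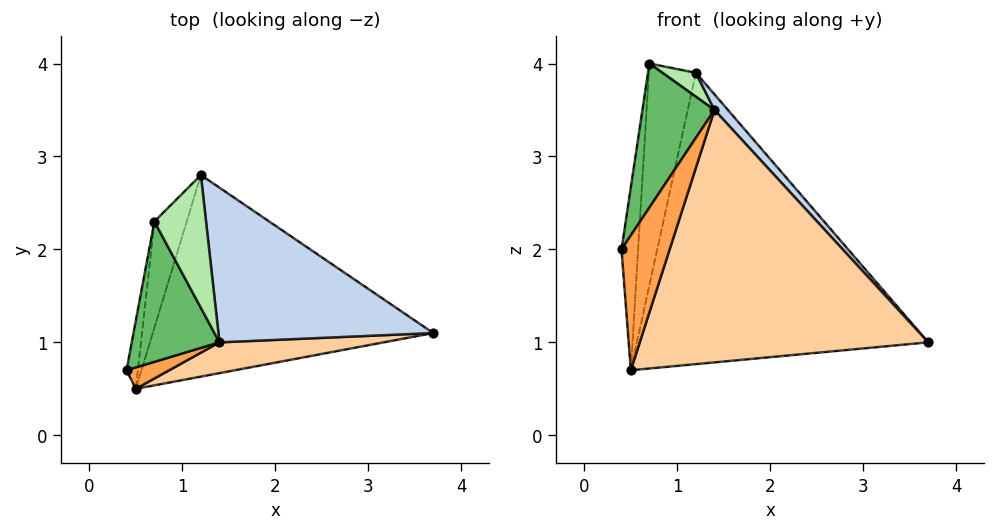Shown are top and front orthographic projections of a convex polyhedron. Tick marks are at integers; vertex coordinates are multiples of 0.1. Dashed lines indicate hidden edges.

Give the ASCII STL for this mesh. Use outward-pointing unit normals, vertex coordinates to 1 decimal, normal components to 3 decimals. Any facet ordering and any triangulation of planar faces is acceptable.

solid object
 facet normal -0.100 0.818 -0.566
  outer loop
   vertex 0.5 0.5 0.7
   vertex 1.2 2.8 3.9
   vertex 3.7 1.1 1.0
  endloop
 endfacet
 facet normal 0.736 -0.068 0.674
  outer loop
   vertex 1.4 1.0 3.5
   vertex 3.7 1.1 1.0
   vertex 1.2 2.8 3.9
  endloop
 endfacet
 facet normal 0.061 -0.986 0.156
  outer loop
   vertex 1.4 1.0 3.5
   vertex 0.4 0.7 2.0
   vertex 0.5 0.5 0.7
  endloop
 endfacet
 facet normal 0.172 -0.978 0.119
  outer loop
   vertex 1.4 1.0 3.5
   vertex 0.5 0.5 0.7
   vertex 3.7 1.1 1.0
  endloop
 endfacet
 facet normal -0.639 -0.551 0.536
  outer loop
   vertex 0.7 2.3 4.0
   vertex 0.4 0.7 2.0
   vertex 1.4 1.0 3.5
  endloop
 endfacet
 facet normal 0.350 -0.166 0.922
  outer loop
   vertex 0.7 2.3 4.0
   vertex 1.4 1.0 3.5
   vertex 1.2 2.8 3.9
  endloop
 endfacet
 facet normal -0.936 0.329 -0.123
  outer loop
   vertex 0.7 2.3 4.0
   vertex 0.5 0.5 0.7
   vertex 0.4 0.7 2.0
  endloop
 endfacet
 facet normal -0.703 0.641 -0.307
  outer loop
   vertex 0.7 2.3 4.0
   vertex 1.2 2.8 3.9
   vertex 0.5 0.5 0.7
  endloop
 endfacet
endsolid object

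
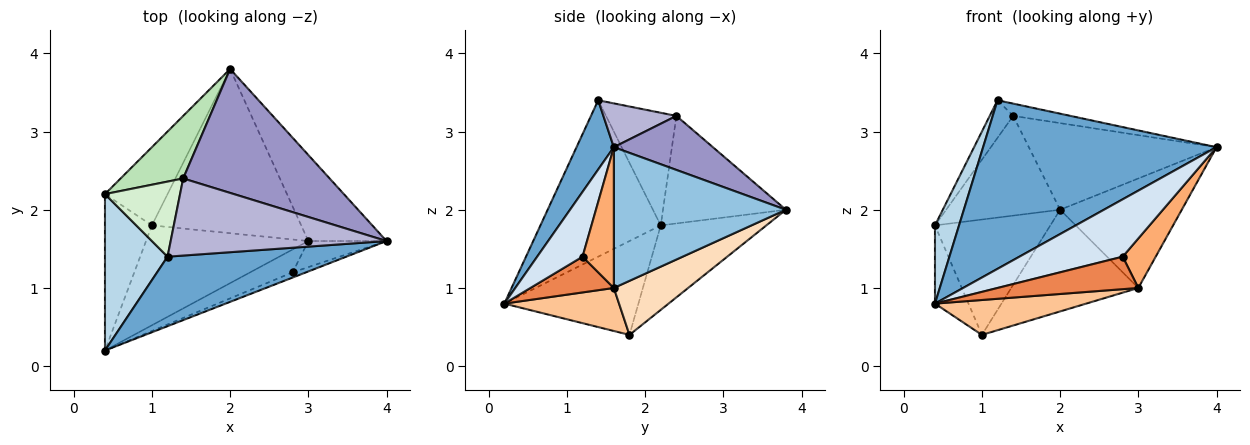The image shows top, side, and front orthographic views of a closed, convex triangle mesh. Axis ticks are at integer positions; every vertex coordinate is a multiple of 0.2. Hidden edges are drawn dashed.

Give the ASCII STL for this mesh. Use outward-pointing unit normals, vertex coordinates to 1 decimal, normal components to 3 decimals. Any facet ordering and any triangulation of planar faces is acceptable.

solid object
 facet normal 0.146 -0.915 0.377
  outer loop
   vertex 1.2 1.4 3.4
   vertex 0.4 0.2 0.8
   vertex 4.0 1.6 2.8
  endloop
 endfacet
 facet normal 0.744 0.526 -0.413
  outer loop
   vertex 3.0 1.6 1.0
   vertex 2.0 3.8 2.0
   vertex 4.0 1.6 2.8
  endloop
 endfacet
 facet normal -0.913 -0.183 0.365
  outer loop
   vertex 0.4 2.2 1.8
   vertex 0.4 0.2 0.8
   vertex 1.2 1.4 3.4
  endloop
 endfacet
 facet normal 0.401 -0.912 -0.083
  outer loop
   vertex 2.8 1.2 1.4
   vertex 4.0 1.6 2.8
   vertex 0.4 0.2 0.8
  endloop
 endfacet
 facet normal 0.436 -0.736 -0.518
  outer loop
   vertex 2.8 1.2 1.4
   vertex 0.4 0.2 0.8
   vertex 3.0 1.6 1.0
  endloop
 endfacet
 facet normal 0.642 -0.678 -0.357
  outer loop
   vertex 2.8 1.2 1.4
   vertex 3.0 1.6 1.0
   vertex 4.0 1.6 2.8
  endloop
 endfacet
 facet normal 0.243 -0.320 -0.916
  outer loop
   vertex 1.0 1.8 0.4
   vertex 3.0 1.6 1.0
   vertex 0.4 0.2 0.8
  endloop
 endfacet
 facet normal 0.294 0.503 -0.813
  outer loop
   vertex 1.0 1.8 0.4
   vertex 2.0 3.8 2.0
   vertex 3.0 1.6 1.0
  endloop
 endfacet
 facet normal -0.873 0.218 -0.436
  outer loop
   vertex 1.0 1.8 0.4
   vertex 0.4 0.2 0.8
   vertex 0.4 2.2 1.8
  endloop
 endfacet
 facet normal -0.604 0.660 -0.447
  outer loop
   vertex 1.0 1.8 0.4
   vertex 0.4 2.2 1.8
   vertex 2.0 3.8 2.0
  endloop
 endfacet
 facet normal -0.674 0.625 0.392
  outer loop
   vertex 1.4 2.4 3.2
   vertex 2.0 3.8 2.0
   vertex 0.4 2.2 1.8
  endloop
 endfacet
 facet normal -0.802 0.267 0.535
  outer loop
   vertex 1.4 2.4 3.2
   vertex 0.4 2.2 1.8
   vertex 1.2 1.4 3.4
  endloop
 endfacet
 facet normal 0.289 0.548 0.785
  outer loop
   vertex 1.4 2.4 3.2
   vertex 4.0 1.6 2.8
   vertex 2.0 3.8 2.0
  endloop
 endfacet
 facet normal 0.196 0.154 0.968
  outer loop
   vertex 1.4 2.4 3.2
   vertex 1.2 1.4 3.4
   vertex 4.0 1.6 2.8
  endloop
 endfacet
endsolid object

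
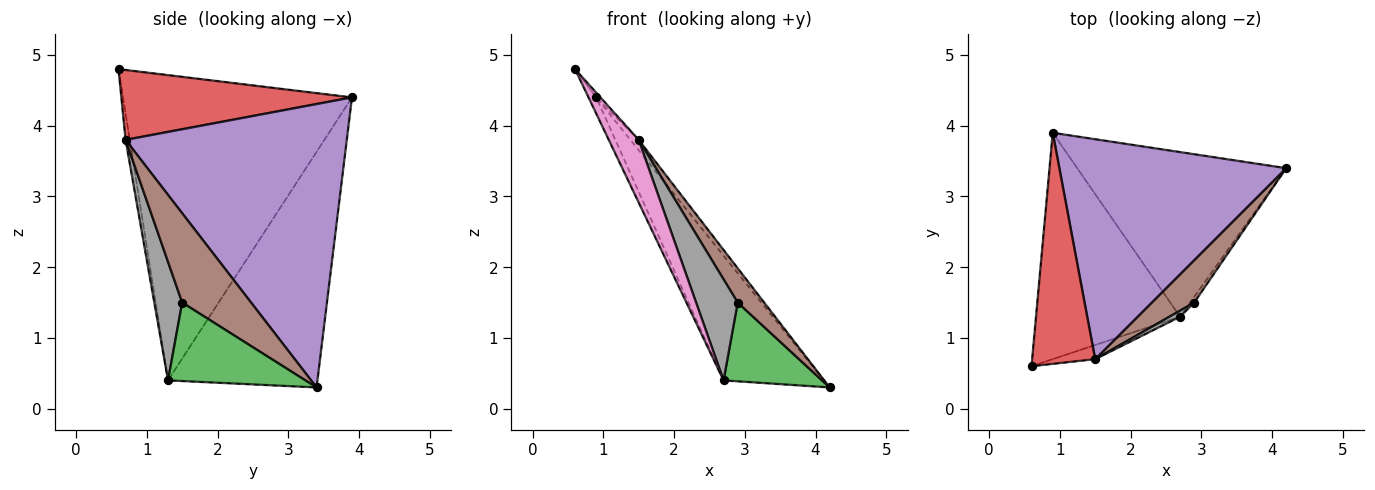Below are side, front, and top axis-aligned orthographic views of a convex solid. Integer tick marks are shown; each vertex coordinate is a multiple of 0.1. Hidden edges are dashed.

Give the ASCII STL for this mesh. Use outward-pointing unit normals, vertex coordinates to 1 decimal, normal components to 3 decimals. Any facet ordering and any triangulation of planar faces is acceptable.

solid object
 facet normal -0.904 0.030 -0.427
  outer loop
   vertex 2.7 1.3 0.4
   vertex 0.6 0.6 4.8
   vertex 0.9 3.9 4.4
  endloop
 endfacet
 facet normal -0.668 0.449 -0.593
  outer loop
   vertex 2.7 1.3 0.4
   vertex 0.9 3.9 4.4
   vertex 4.2 3.4 0.3
  endloop
 endfacet
 facet normal 0.812 -0.582 -0.042
  outer loop
   vertex 2.9 1.5 1.5
   vertex 2.7 1.3 0.4
   vertex 4.2 3.4 0.3
  endloop
 endfacet
 facet normal 0.743 0.014 0.670
  outer loop
   vertex 1.5 0.7 3.8
   vertex 0.9 3.9 4.4
   vertex 0.6 0.6 4.8
  endloop
 endfacet
 facet normal 0.780 0.029 0.625
  outer loop
   vertex 1.5 0.7 3.8
   vertex 4.2 3.4 0.3
   vertex 0.9 3.9 4.4
  endloop
 endfacet
 facet normal 0.853 -0.328 0.405
  outer loop
   vertex 1.5 0.7 3.8
   vertex 2.9 1.5 1.5
   vertex 4.2 3.4 0.3
  endloop
 endfacet
 facet normal -0.135 -0.966 -0.218
  outer loop
   vertex 1.5 0.7 3.8
   vertex 0.6 0.6 4.8
   vertex 2.7 1.3 0.4
  endloop
 endfacet
 facet normal 0.556 -0.830 0.050
  outer loop
   vertex 1.5 0.7 3.8
   vertex 2.7 1.3 0.4
   vertex 2.9 1.5 1.5
  endloop
 endfacet
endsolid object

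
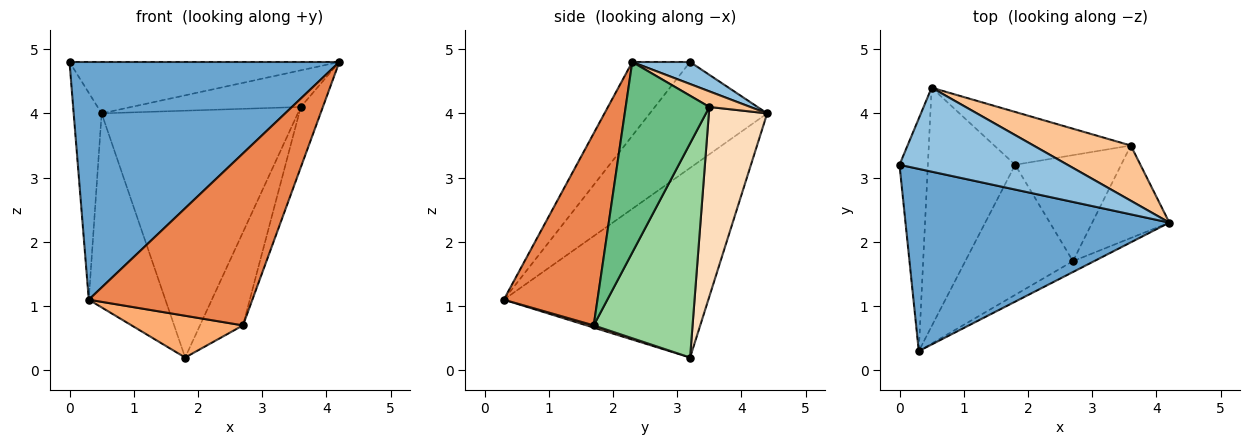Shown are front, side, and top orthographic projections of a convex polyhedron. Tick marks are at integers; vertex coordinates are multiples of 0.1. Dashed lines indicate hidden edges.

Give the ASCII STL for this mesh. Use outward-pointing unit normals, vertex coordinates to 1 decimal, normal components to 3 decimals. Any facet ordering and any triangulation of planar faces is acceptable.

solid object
 facet normal -0.168 -0.782 0.600
  outer loop
   vertex 0.3 0.3 1.1
   vertex 4.2 2.3 4.8
   vertex 0.0 3.2 4.8
  endloop
 endfacet
 facet normal 0.111 0.519 0.848
  outer loop
   vertex 0.5 4.4 4.0
   vertex 0.0 3.2 4.8
   vertex 4.2 2.3 4.8
  endloop
 endfacet
 facet normal -0.941 0.224 -0.252
  outer loop
   vertex 0.5 4.4 4.0
   vertex 0.3 0.3 1.1
   vertex 0.0 3.2 4.8
  endloop
 endfacet
 facet normal -0.860 0.322 -0.396
  outer loop
   vertex 0.5 4.4 4.0
   vertex 1.8 3.2 0.2
   vertex 0.3 0.3 1.1
  endloop
 endfacet
 facet normal 0.496 -0.866 -0.055
  outer loop
   vertex 2.7 1.7 0.7
   vertex 4.2 2.3 4.8
   vertex 0.3 0.3 1.1
  endloop
 endfacet
 facet normal 0.020 -0.306 -0.952
  outer loop
   vertex 2.7 1.7 0.7
   vertex 0.3 0.3 1.1
   vertex 1.8 3.2 0.2
  endloop
 endfacet
 facet normal 0.132 0.548 0.826
  outer loop
   vertex 3.6 3.5 4.1
   vertex 0.5 4.4 4.0
   vertex 4.2 2.3 4.8
  endloop
 endfacet
 facet normal 0.279 0.939 -0.201
  outer loop
   vertex 3.6 3.5 4.1
   vertex 1.8 3.2 0.2
   vertex 0.5 4.4 4.0
  endloop
 endfacet
 facet normal 0.900 0.238 -0.364
  outer loop
   vertex 3.6 3.5 4.1
   vertex 4.2 2.3 4.8
   vertex 2.7 1.7 0.7
  endloop
 endfacet
 facet normal 0.835 0.363 -0.413
  outer loop
   vertex 3.6 3.5 4.1
   vertex 2.7 1.7 0.7
   vertex 1.8 3.2 0.2
  endloop
 endfacet
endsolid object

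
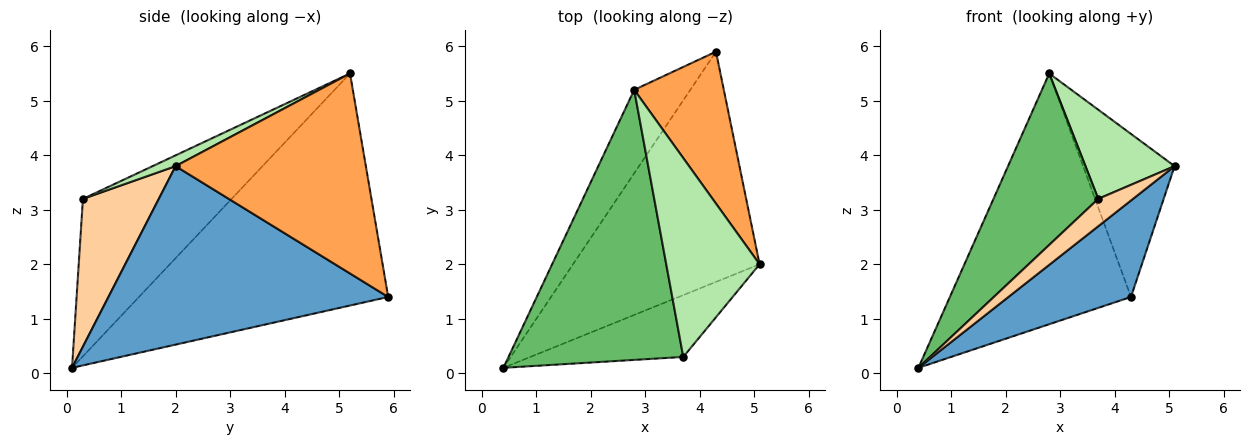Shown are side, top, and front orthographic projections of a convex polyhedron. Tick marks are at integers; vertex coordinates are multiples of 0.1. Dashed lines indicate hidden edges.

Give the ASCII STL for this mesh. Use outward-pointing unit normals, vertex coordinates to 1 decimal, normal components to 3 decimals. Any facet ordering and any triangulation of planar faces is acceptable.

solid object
 facet normal 0.662 -0.290 -0.692
  outer loop
   vertex 4.3 5.9 1.4
   vertex 5.1 2.0 3.8
   vertex 0.4 0.1 0.1
  endloop
 endfacet
 facet normal -0.794 0.577 -0.192
  outer loop
   vertex 2.8 5.2 5.5
   vertex 4.3 5.9 1.4
   vertex 0.4 0.1 0.1
  endloop
 endfacet
 facet normal 0.836 0.402 0.374
  outer loop
   vertex 2.8 5.2 5.5
   vertex 5.1 2.0 3.8
   vertex 4.3 5.9 1.4
  endloop
 endfacet
 facet normal 0.662 -0.303 -0.685
  outer loop
   vertex 3.7 0.3 3.2
   vertex 0.4 0.1 0.1
   vertex 5.1 2.0 3.8
  endloop
 endfacet
 facet normal -0.605 -0.427 0.672
  outer loop
   vertex 3.7 0.3 3.2
   vertex 2.8 5.2 5.5
   vertex 0.4 0.1 0.1
  endloop
 endfacet
 facet normal 0.105 -0.407 0.908
  outer loop
   vertex 3.7 0.3 3.2
   vertex 5.1 2.0 3.8
   vertex 2.8 5.2 5.5
  endloop
 endfacet
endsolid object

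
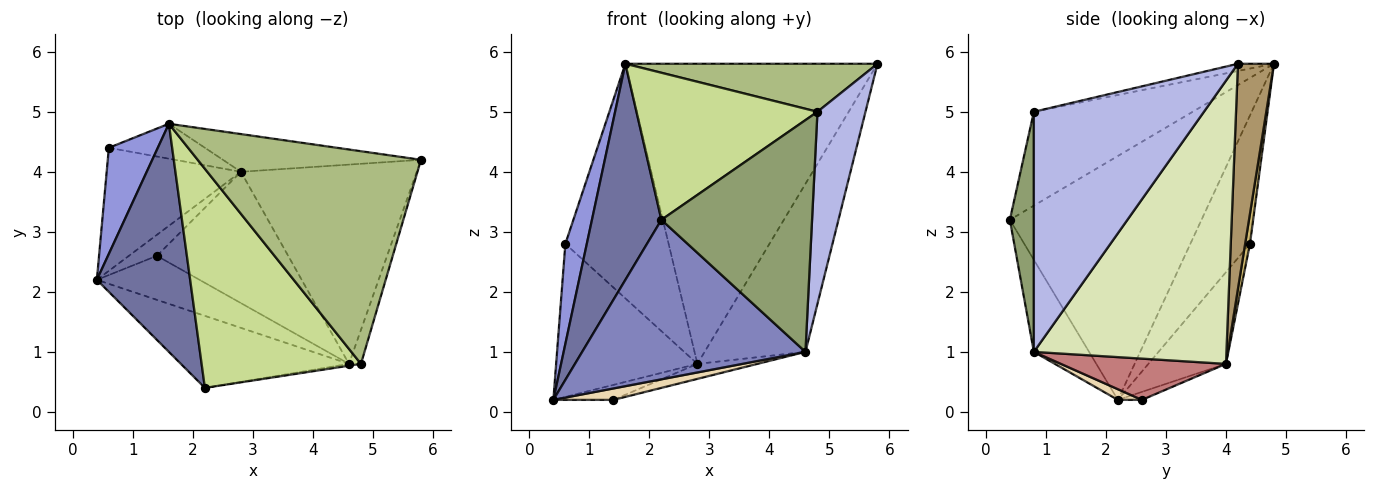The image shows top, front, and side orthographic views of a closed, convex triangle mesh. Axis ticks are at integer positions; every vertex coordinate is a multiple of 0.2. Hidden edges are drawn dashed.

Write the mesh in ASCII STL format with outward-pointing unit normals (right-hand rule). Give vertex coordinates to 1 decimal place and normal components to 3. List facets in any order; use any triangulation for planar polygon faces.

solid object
 facet normal -0.885 -0.321 0.338
  outer loop
   vertex 1.6 4.8 5.8
   vertex 0.4 2.2 0.2
   vertex 2.2 0.4 3.2
  endloop
 endfacet
 facet normal -0.220 -0.889 -0.402
  outer loop
   vertex 4.6 0.8 1.0
   vertex 2.2 0.4 3.2
   vertex 0.4 2.2 0.2
  endloop
 endfacet
 facet normal -0.886 -0.319 0.338
  outer loop
   vertex 0.6 4.4 2.8
   vertex 0.4 2.2 0.2
   vertex 1.6 4.8 5.8
  endloop
 endfacet
 facet normal 0.961 -0.271 -0.048
  outer loop
   vertex 4.8 0.8 5.0
   vertex 4.6 0.8 1.0
   vertex 5.8 4.2 5.8
  endloop
 endfacet
 facet normal 0.157 -0.988 -0.008
  outer loop
   vertex 4.8 0.8 5.0
   vertex 2.2 0.4 3.2
   vertex 4.6 0.8 1.0
  endloop
 endfacet
 facet normal -0.031 -0.220 0.975
  outer loop
   vertex 4.8 0.8 5.0
   vertex 5.8 4.2 5.8
   vertex 1.6 4.8 5.8
  endloop
 endfacet
 facet normal -0.439 -0.501 0.746
  outer loop
   vertex 4.8 0.8 5.0
   vertex 1.6 4.8 5.8
   vertex 2.2 0.4 3.2
  endloop
 endfacet
 facet normal 0.776 0.406 -0.482
  outer loop
   vertex 2.8 4.0 0.8
   vertex 5.8 4.2 5.8
   vertex 4.6 0.8 1.0
  endloop
 endfacet
 facet normal 0.140 0.982 -0.123
  outer loop
   vertex 2.8 4.0 0.8
   vertex 1.6 4.8 5.8
   vertex 5.8 4.2 5.8
  endloop
 endfacet
 facet normal 0.046 0.988 -0.147
  outer loop
   vertex 2.8 4.0 0.8
   vertex 0.6 4.4 2.8
   vertex 1.6 4.8 5.8
  endloop
 endfacet
 facet normal -0.393 0.717 -0.576
  outer loop
   vertex 2.8 4.0 0.8
   vertex 0.4 2.2 0.2
   vertex 0.6 4.4 2.8
  endloop
 endfacet
 facet normal 0.100 -0.250 -0.963
  outer loop
   vertex 1.4 2.6 0.2
   vertex 4.6 0.8 1.0
   vertex 0.4 2.2 0.2
  endloop
 endfacet
 facet normal -0.226 0.566 -0.793
  outer loop
   vertex 1.4 2.6 0.2
   vertex 0.4 2.2 0.2
   vertex 2.8 4.0 0.8
  endloop
 endfacet
 facet normal 0.298 0.108 -0.948
  outer loop
   vertex 1.4 2.6 0.2
   vertex 2.8 4.0 0.8
   vertex 4.6 0.8 1.0
  endloop
 endfacet
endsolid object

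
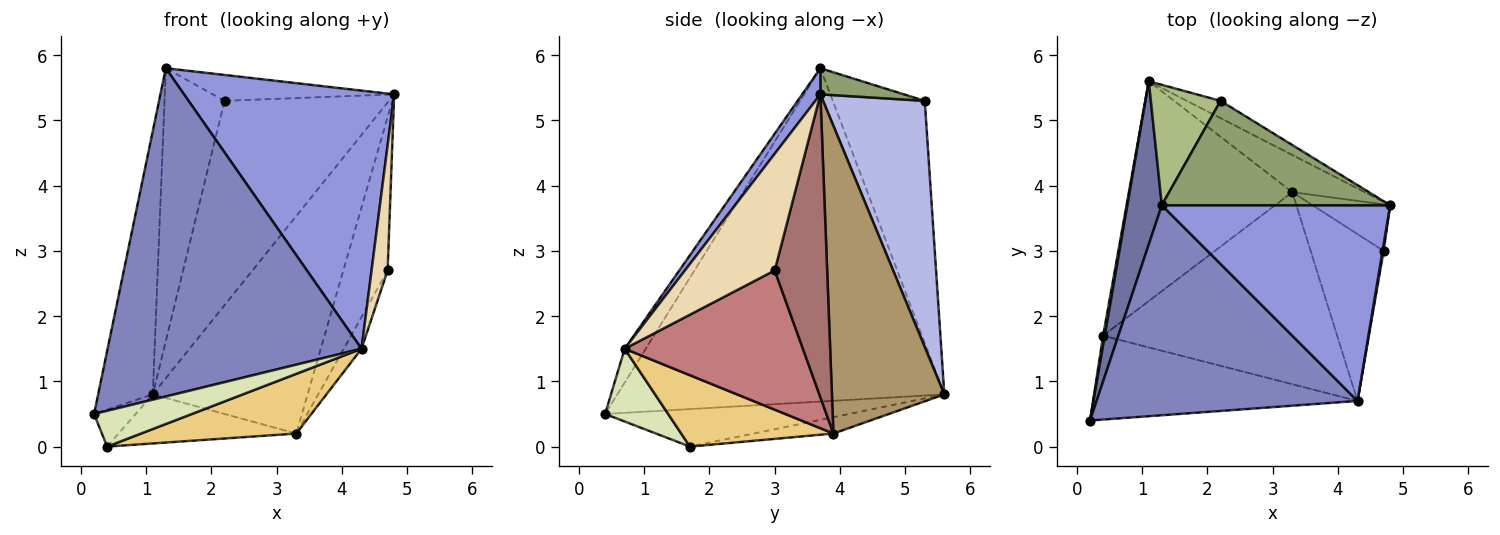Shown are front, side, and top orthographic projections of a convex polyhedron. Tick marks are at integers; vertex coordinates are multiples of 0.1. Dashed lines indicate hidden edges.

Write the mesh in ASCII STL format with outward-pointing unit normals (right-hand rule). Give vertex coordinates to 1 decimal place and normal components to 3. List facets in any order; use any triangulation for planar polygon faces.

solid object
 facet normal -0.981 0.164 0.102
  outer loop
   vertex 1.3 3.7 5.8
   vertex 1.1 5.6 0.8
   vertex 0.2 0.4 0.5
  endloop
 endfacet
 facet normal -0.070 -0.840 0.538
  outer loop
   vertex 4.3 0.7 1.5
   vertex 1.3 3.7 5.8
   vertex 0.2 0.4 0.5
  endloop
 endfacet
 facet normal 0.069 -0.795 0.603
  outer loop
   vertex 4.3 0.7 1.5
   vertex 4.8 3.7 5.4
   vertex 1.3 3.7 5.8
  endloop
 endfacet
 facet normal 0.525 0.848 -0.072
  outer loop
   vertex 2.2 5.3 5.3
   vertex 4.8 3.7 5.4
   vertex 1.1 5.6 0.8
  endloop
 endfacet
 facet normal 0.110 0.239 0.965
  outer loop
   vertex 2.2 5.3 5.3
   vertex 1.3 3.7 5.8
   vertex 4.8 3.7 5.4
  endloop
 endfacet
 facet normal -0.814 0.531 0.234
  outer loop
   vertex 2.2 5.3 5.3
   vertex 1.1 5.6 0.8
   vertex 1.3 3.7 5.8
  endloop
 endfacet
 facet normal -0.985 0.168 0.043
  outer loop
   vertex 0.4 1.7 0.0
   vertex 0.2 0.4 0.5
   vertex 1.1 5.6 0.8
  endloop
 endfacet
 facet normal 0.245 -0.381 -0.892
  outer loop
   vertex 0.4 1.7 0.0
   vertex 4.3 0.7 1.5
   vertex 0.2 0.4 0.5
  endloop
 endfacet
 facet normal 0.582 0.802 -0.137
  outer loop
   vertex 3.3 3.9 0.2
   vertex 1.1 5.6 0.8
   vertex 4.8 3.7 5.4
  endloop
 endfacet
 facet normal -0.097 0.217 -0.971
  outer loop
   vertex 3.3 3.9 0.2
   vertex 0.4 1.7 0.0
   vertex 1.1 5.6 0.8
  endloop
 endfacet
 facet normal 0.280 -0.285 -0.917
  outer loop
   vertex 3.3 3.9 0.2
   vertex 4.3 0.7 1.5
   vertex 0.4 1.7 0.0
  endloop
 endfacet
 facet normal 0.984 -0.176 0.009
  outer loop
   vertex 4.7 3.0 2.7
   vertex 4.8 3.7 5.4
   vertex 4.3 0.7 1.5
  endloop
 endfacet
 facet normal 0.750 0.633 -0.192
  outer loop
   vertex 4.7 3.0 2.7
   vertex 3.3 3.9 0.2
   vertex 4.8 3.7 5.4
  endloop
 endfacet
 facet normal 0.882 0.088 -0.462
  outer loop
   vertex 4.7 3.0 2.7
   vertex 4.3 0.7 1.5
   vertex 3.3 3.9 0.2
  endloop
 endfacet
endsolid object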